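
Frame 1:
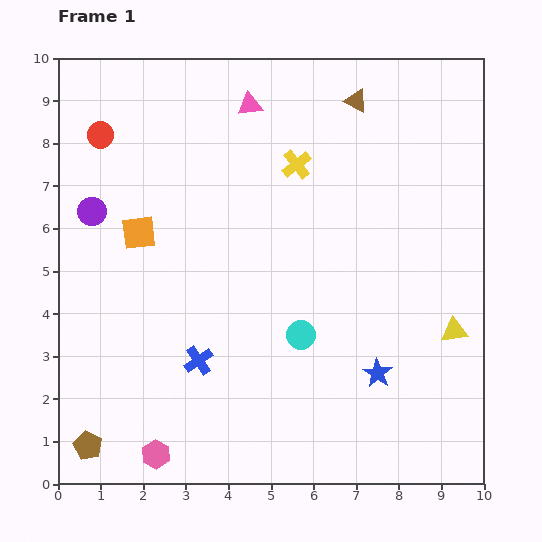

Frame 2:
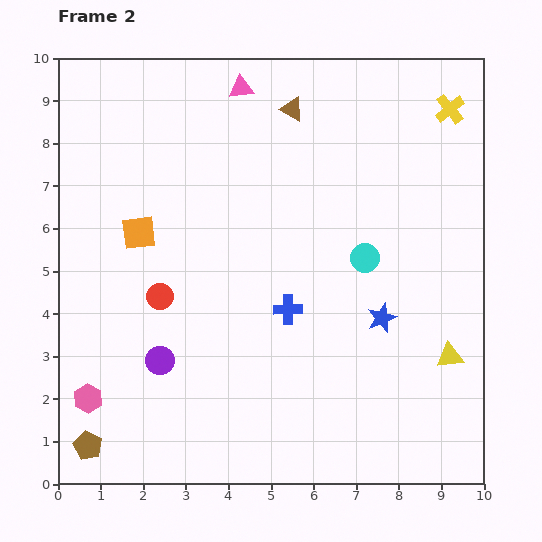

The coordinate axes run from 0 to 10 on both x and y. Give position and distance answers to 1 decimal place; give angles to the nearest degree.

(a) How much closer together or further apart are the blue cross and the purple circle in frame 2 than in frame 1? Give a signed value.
-1.1

Distance in frame 1: 4.3. Distance in frame 2: 3.2.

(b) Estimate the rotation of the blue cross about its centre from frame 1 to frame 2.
33° clockwise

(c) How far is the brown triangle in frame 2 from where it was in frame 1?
1.5

The brown triangle moved from (7.0, 9.0) to (5.5, 8.8), a distance of √(1.5² + 0.2²) ≈ 1.5.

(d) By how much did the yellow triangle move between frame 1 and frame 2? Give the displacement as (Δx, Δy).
(-0.1, -0.6)

The yellow triangle was at (9.3, 3.6) in frame 1 and (9.2, 3.0) in frame 2.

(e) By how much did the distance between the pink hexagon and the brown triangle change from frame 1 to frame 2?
-1.2

Distance in frame 1: 9.5. Distance in frame 2: 8.3.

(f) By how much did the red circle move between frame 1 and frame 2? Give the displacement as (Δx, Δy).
(1.4, -3.8)

The red circle was at (1.0, 8.2) in frame 1 and (2.4, 4.4) in frame 2.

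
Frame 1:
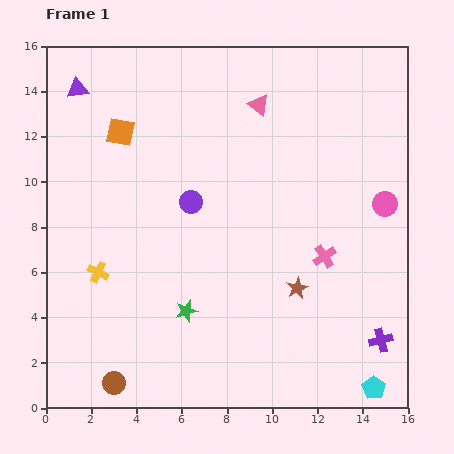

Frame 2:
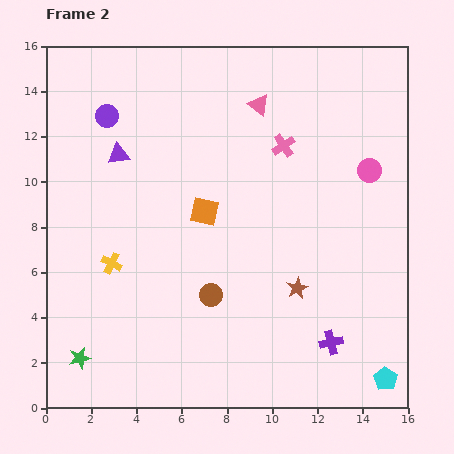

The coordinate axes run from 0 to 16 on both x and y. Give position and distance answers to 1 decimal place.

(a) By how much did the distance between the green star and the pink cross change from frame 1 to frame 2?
+6.4

Distance in frame 1: 6.6. Distance in frame 2: 13.0.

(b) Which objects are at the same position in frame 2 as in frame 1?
the brown star, the pink triangle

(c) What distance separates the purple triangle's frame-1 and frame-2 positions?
3.4

The purple triangle moved from (1.4, 14.1) to (3.2, 11.2), a distance of √(1.8² + 2.9²) ≈ 3.4.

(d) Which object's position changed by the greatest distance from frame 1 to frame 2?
the brown circle

(moved 5.8; next 5.3)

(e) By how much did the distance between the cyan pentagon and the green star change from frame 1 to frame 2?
+4.5

Distance in frame 1: 9.0. Distance in frame 2: 13.5.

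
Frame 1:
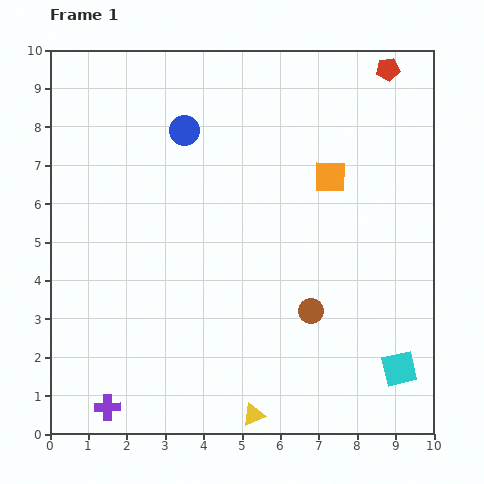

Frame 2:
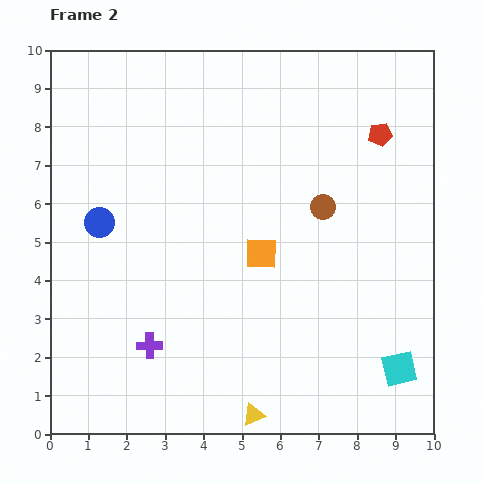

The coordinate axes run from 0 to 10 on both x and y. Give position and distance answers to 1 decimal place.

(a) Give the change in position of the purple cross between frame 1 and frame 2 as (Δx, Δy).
(1.1, 1.6)

The purple cross was at (1.5, 0.7) in frame 1 and (2.6, 2.3) in frame 2.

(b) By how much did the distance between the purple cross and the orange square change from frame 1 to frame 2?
-4.5

Distance in frame 1: 8.3. Distance in frame 2: 3.8.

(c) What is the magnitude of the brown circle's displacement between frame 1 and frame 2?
2.7

The brown circle moved from (6.8, 3.2) to (7.1, 5.9), a distance of √(0.3² + 2.7²) ≈ 2.7.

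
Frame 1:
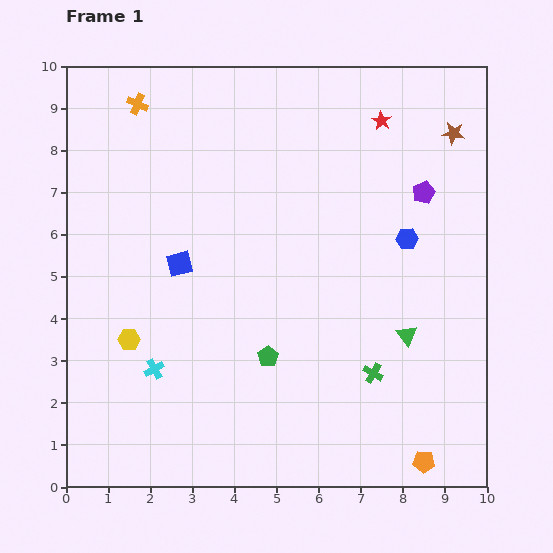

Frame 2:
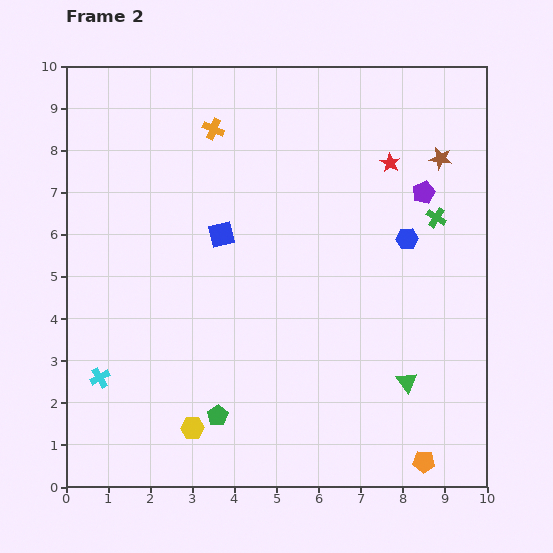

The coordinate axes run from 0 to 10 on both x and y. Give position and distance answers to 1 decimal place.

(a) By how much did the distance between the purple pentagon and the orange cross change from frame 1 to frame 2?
-1.9

Distance in frame 1: 7.1. Distance in frame 2: 5.2.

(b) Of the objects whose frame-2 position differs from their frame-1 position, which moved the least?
the brown star

(moved 0.7)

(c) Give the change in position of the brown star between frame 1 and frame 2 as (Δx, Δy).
(-0.3, -0.6)

The brown star was at (9.2, 8.4) in frame 1 and (8.9, 7.8) in frame 2.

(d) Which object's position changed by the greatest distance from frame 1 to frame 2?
the green cross

(moved 4.0; next 2.6)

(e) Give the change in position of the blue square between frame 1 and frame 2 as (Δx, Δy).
(1.0, 0.7)

The blue square was at (2.7, 5.3) in frame 1 and (3.7, 6.0) in frame 2.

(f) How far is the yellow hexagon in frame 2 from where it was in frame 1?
2.6

The yellow hexagon moved from (1.5, 3.5) to (3.0, 1.4), a distance of √(1.5² + 2.1²) ≈ 2.6.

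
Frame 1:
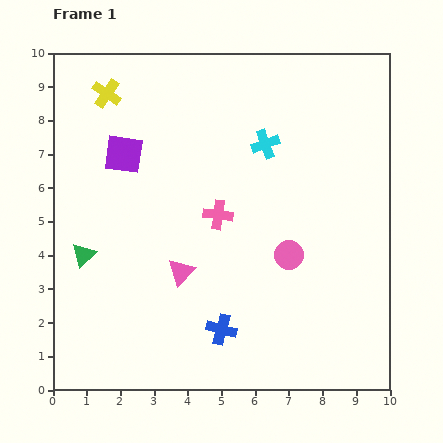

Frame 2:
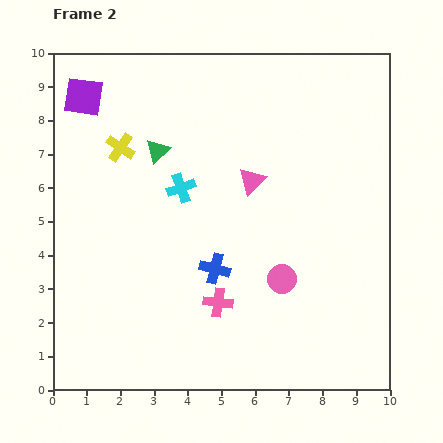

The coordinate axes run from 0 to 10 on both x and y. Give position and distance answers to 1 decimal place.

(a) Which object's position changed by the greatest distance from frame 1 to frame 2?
the green triangle

(moved 3.8; next 3.4)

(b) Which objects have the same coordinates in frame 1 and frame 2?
none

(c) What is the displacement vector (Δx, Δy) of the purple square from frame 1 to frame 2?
(-1.2, 1.7)

The purple square was at (2.1, 7.0) in frame 1 and (0.9, 8.7) in frame 2.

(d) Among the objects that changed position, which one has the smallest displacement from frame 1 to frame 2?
the pink circle

(moved 0.7)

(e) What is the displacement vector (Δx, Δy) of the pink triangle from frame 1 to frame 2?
(2.1, 2.7)

The pink triangle was at (3.8, 3.5) in frame 1 and (5.9, 6.2) in frame 2.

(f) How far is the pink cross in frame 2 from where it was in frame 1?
2.6

The pink cross moved from (4.9, 5.2) to (4.9, 2.6), a distance of √(0.0² + 2.6²) ≈ 2.6.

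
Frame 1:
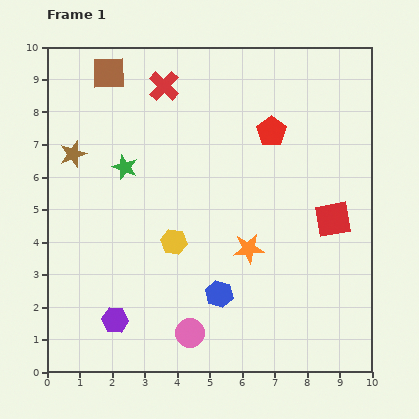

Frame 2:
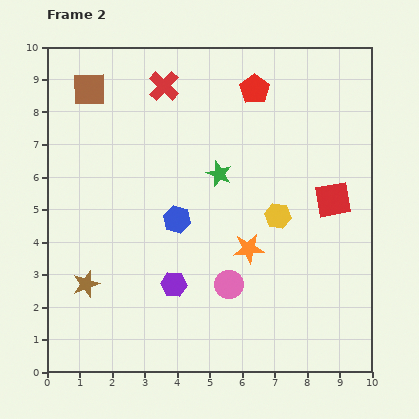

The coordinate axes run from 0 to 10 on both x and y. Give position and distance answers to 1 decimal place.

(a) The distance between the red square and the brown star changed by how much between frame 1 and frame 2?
-0.2

Distance in frame 1: 8.2. Distance in frame 2: 8.0.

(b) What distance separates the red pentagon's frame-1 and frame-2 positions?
1.4

The red pentagon moved from (6.9, 7.4) to (6.4, 8.7), a distance of √(0.5² + 1.3²) ≈ 1.4.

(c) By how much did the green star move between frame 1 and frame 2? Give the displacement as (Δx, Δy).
(2.9, -0.2)

The green star was at (2.4, 6.3) in frame 1 and (5.3, 6.1) in frame 2.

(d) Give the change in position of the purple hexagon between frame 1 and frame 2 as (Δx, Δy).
(1.8, 1.1)

The purple hexagon was at (2.1, 1.6) in frame 1 and (3.9, 2.7) in frame 2.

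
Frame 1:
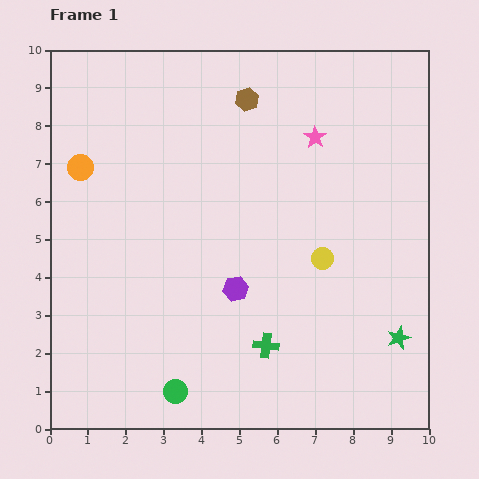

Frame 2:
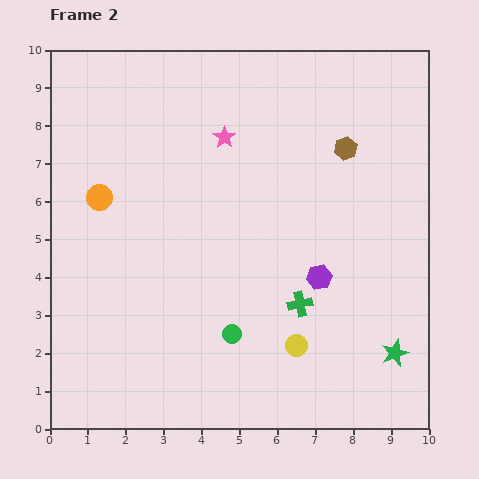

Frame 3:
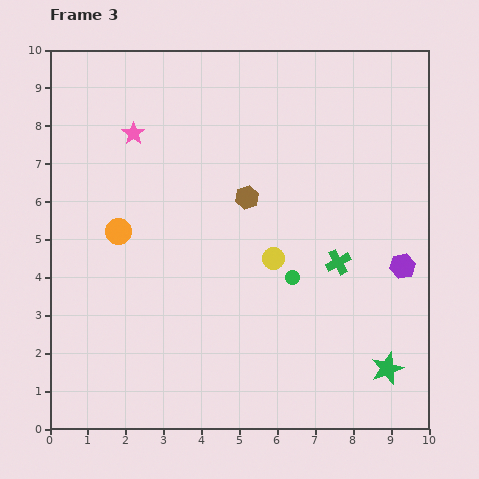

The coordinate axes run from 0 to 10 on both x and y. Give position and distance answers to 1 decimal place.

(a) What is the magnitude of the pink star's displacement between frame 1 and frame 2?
2.4

The pink star moved from (7.0, 7.7) to (4.6, 7.7), a distance of √(2.4² + 0.0²) ≈ 2.4.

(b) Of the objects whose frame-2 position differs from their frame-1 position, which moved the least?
the green star

(moved 0.4)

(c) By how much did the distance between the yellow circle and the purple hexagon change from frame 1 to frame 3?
+1.0

Distance in frame 1: 2.4. Distance in frame 3: 3.4.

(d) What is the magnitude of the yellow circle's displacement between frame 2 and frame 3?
2.4

The yellow circle moved from (6.5, 2.2) to (5.9, 4.5), a distance of √(0.6² + 2.3²) ≈ 2.4.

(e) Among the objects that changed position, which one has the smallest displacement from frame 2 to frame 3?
the green star

(moved 0.4)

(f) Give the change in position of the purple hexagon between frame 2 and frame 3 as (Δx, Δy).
(2.2, 0.3)

The purple hexagon was at (7.1, 4.0) in frame 2 and (9.3, 4.3) in frame 3.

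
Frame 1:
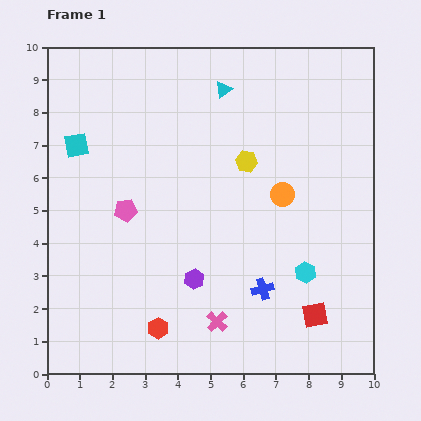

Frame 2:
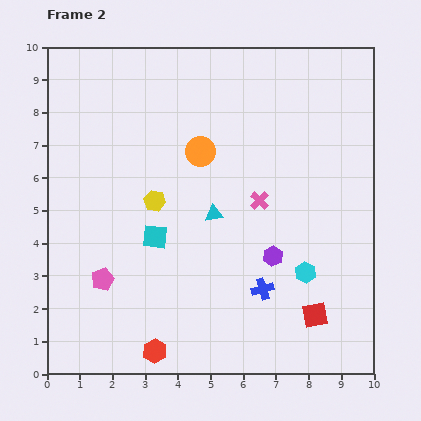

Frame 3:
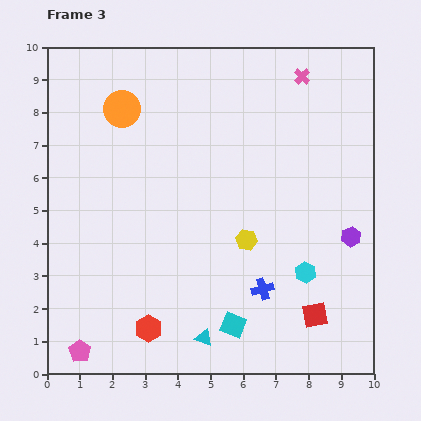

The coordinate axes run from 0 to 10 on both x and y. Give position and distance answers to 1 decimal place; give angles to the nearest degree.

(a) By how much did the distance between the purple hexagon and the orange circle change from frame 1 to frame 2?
+0.2

Distance in frame 1: 3.7. Distance in frame 2: 3.9.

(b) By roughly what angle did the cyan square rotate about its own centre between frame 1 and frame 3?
31° clockwise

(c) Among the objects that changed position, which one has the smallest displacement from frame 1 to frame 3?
the red hexagon

(moved 0.3)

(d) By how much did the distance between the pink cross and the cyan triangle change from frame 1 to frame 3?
+1.4

Distance in frame 1: 7.1. Distance in frame 3: 8.5.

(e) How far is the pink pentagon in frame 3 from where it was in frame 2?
2.3

The pink pentagon moved from (1.7, 2.9) to (1.0, 0.7), a distance of √(0.7² + 2.2²) ≈ 2.3.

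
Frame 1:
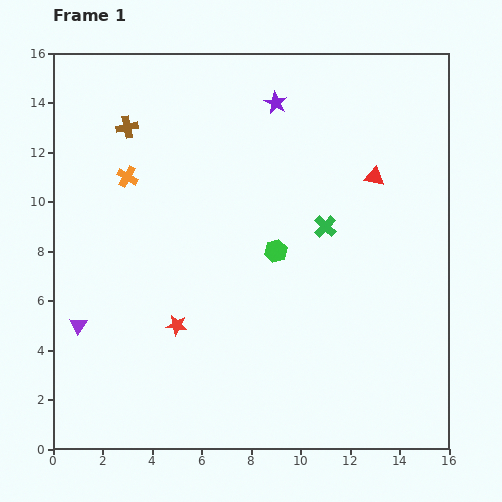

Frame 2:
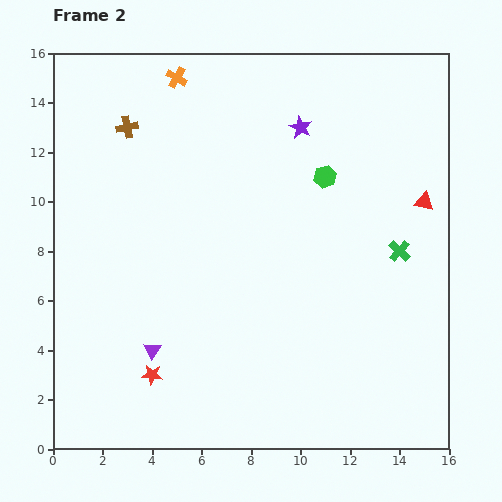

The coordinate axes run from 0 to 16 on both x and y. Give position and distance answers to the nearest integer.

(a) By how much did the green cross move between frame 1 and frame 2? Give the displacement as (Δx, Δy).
(3, -1)

The green cross was at (11, 9) in frame 1 and (14, 8) in frame 2.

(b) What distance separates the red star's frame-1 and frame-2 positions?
2

The red star moved from (5, 5) to (4, 3), a distance of √(1² + 2²) ≈ 2.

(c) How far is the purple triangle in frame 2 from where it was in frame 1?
3

The purple triangle moved from (1, 5) to (4, 4), a distance of √(3² + 1²) ≈ 3.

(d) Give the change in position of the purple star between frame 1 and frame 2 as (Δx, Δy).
(1, -1)

The purple star was at (9, 14) in frame 1 and (10, 13) in frame 2.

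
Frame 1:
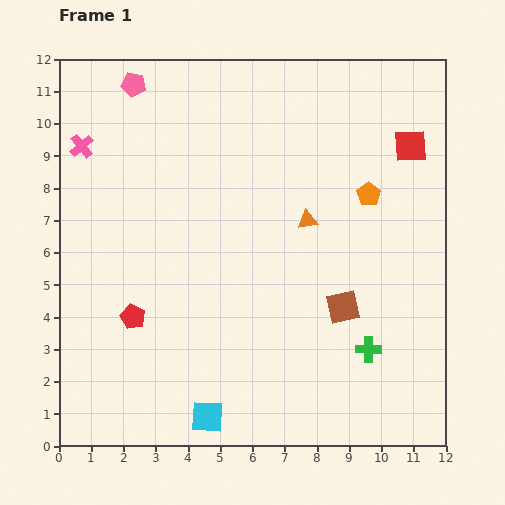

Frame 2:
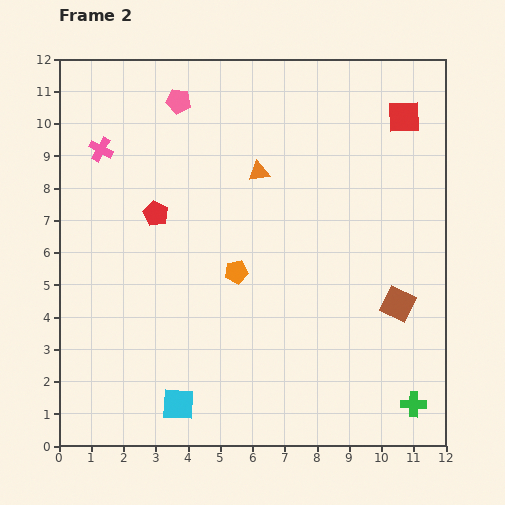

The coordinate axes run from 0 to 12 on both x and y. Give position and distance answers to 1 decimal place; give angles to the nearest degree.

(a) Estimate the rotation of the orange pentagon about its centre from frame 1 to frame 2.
28° clockwise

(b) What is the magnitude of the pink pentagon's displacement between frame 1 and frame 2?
1.5

The pink pentagon moved from (2.3, 11.2) to (3.7, 10.7), a distance of √(1.4² + 0.5²) ≈ 1.5.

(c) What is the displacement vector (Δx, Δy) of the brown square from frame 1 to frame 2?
(1.7, 0.1)

The brown square was at (8.8, 4.3) in frame 1 and (10.5, 4.4) in frame 2.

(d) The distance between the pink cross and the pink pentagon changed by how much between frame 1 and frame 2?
+0.3

Distance in frame 1: 2.5. Distance in frame 2: 2.8.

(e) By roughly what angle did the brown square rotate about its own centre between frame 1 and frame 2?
38° clockwise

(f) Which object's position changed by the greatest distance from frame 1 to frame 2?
the orange pentagon

(moved 4.8; next 3.3)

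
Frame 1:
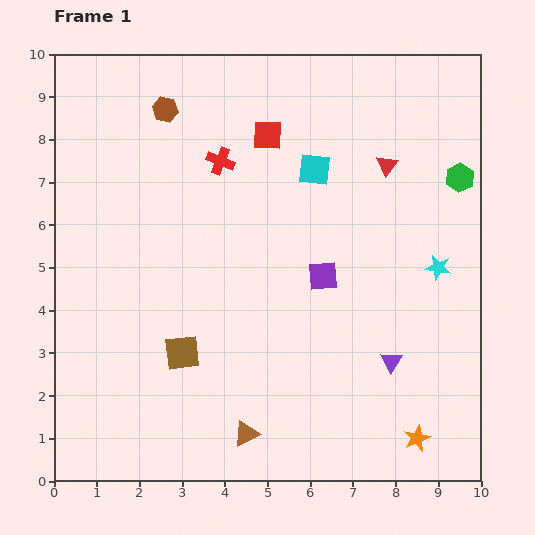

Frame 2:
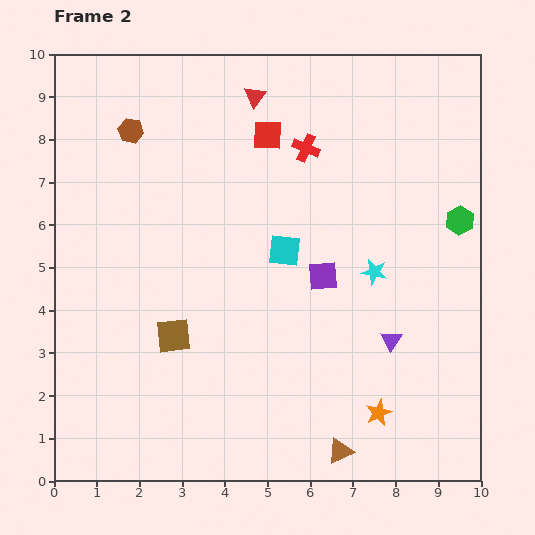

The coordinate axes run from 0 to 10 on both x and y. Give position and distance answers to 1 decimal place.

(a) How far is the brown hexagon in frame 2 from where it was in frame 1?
0.9

The brown hexagon moved from (2.6, 8.7) to (1.8, 8.2), a distance of √(0.8² + 0.5²) ≈ 0.9.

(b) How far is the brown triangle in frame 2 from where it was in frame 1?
2.2

The brown triangle moved from (4.5, 1.1) to (6.7, 0.7), a distance of √(2.2² + 0.4²) ≈ 2.2.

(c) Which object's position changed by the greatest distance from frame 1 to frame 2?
the red triangle

(moved 3.5; next 2.2)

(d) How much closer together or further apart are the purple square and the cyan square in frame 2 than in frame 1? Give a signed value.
-1.4

Distance in frame 1: 2.5. Distance in frame 2: 1.1.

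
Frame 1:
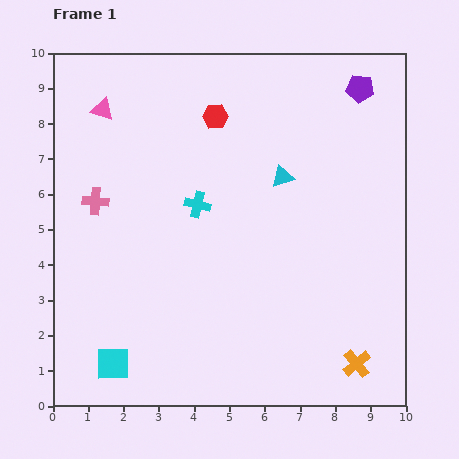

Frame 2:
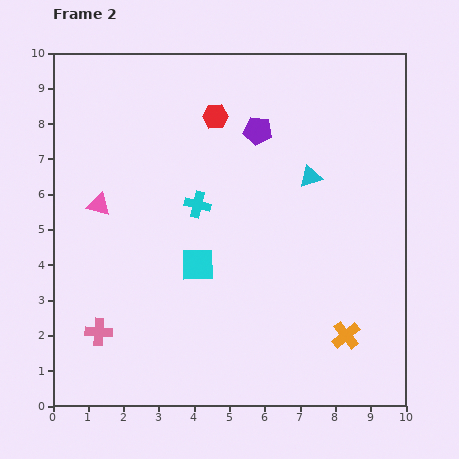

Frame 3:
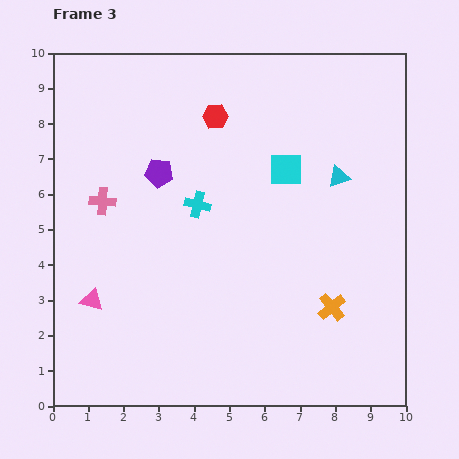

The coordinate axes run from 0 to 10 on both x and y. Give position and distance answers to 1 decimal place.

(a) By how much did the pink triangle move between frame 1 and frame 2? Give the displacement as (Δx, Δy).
(-0.1, -2.7)

The pink triangle was at (1.4, 8.4) in frame 1 and (1.3, 5.7) in frame 2.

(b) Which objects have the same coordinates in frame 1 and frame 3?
the cyan cross, the red hexagon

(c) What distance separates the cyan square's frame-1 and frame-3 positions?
7.4

The cyan square moved from (1.7, 1.2) to (6.6, 6.7), a distance of √(4.9² + 5.5²) ≈ 7.4.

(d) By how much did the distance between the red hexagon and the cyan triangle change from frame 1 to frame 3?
+1.4

Distance in frame 1: 2.5. Distance in frame 3: 3.9.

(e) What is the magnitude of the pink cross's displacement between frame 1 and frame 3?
0.2

The pink cross moved from (1.2, 5.8) to (1.4, 5.8), a distance of √(0.2² + 0.0²) ≈ 0.2.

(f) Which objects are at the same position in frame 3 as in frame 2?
the cyan cross, the red hexagon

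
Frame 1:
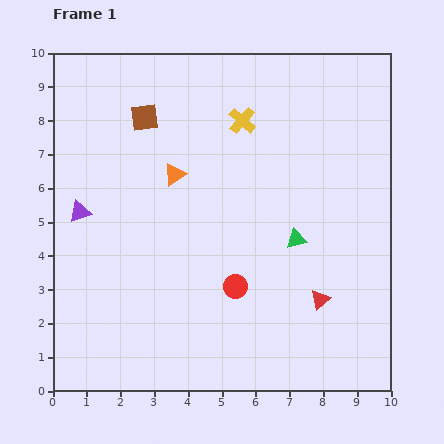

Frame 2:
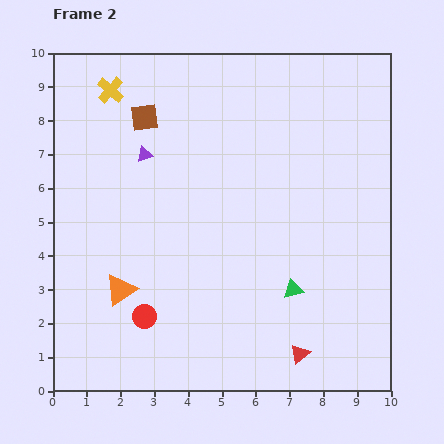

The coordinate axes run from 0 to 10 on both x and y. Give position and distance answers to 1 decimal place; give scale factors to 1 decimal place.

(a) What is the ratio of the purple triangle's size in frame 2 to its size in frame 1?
0.7×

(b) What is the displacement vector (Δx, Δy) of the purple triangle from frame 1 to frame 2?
(1.9, 1.7)

The purple triangle was at (0.8, 5.3) in frame 1 and (2.7, 7.0) in frame 2.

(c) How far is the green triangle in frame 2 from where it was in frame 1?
1.5

The green triangle moved from (7.2, 4.5) to (7.1, 3.0), a distance of √(0.1² + 1.5²) ≈ 1.5.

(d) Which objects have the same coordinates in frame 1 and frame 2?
the brown square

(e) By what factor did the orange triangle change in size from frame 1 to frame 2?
1.4×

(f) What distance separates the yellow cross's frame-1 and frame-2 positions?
4.0

The yellow cross moved from (5.6, 8.0) to (1.7, 8.9), a distance of √(3.9² + 0.9²) ≈ 4.0.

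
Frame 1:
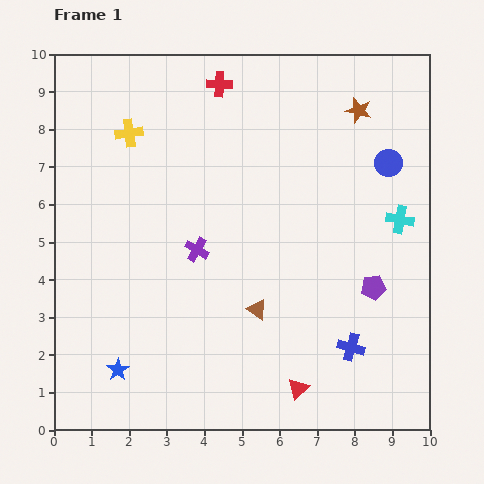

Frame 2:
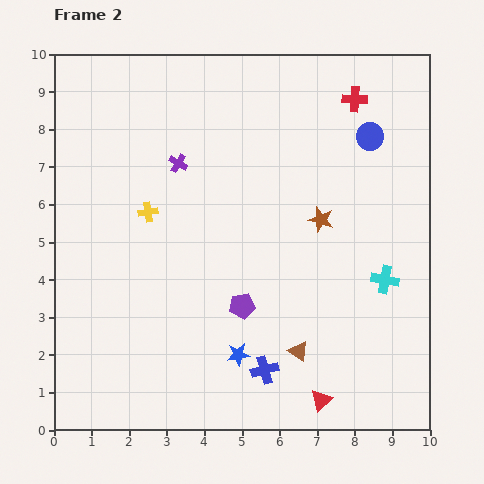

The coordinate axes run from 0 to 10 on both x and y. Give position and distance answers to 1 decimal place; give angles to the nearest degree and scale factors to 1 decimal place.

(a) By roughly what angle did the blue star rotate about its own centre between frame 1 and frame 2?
27° clockwise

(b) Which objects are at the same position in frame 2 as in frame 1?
none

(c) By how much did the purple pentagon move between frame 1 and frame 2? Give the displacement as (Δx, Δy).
(-3.5, -0.5)

The purple pentagon was at (8.5, 3.8) in frame 1 and (5.0, 3.3) in frame 2.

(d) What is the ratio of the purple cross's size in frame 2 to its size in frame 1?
0.8×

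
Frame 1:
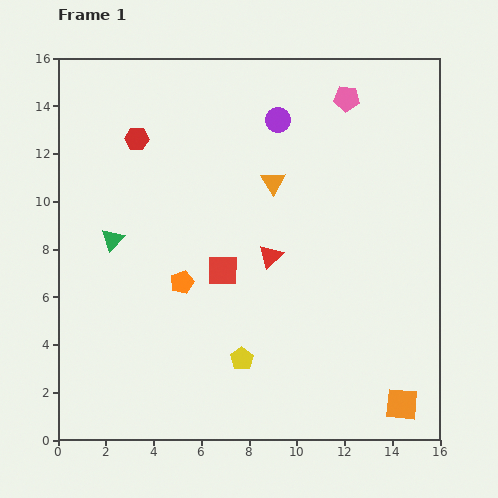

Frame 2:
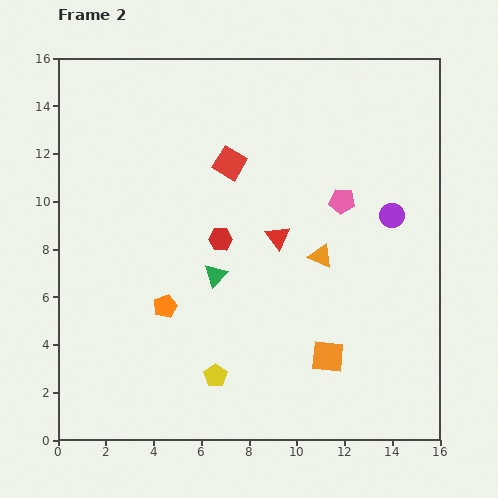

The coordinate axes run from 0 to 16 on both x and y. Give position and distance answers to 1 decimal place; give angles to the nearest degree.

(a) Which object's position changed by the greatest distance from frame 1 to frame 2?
the purple circle

(moved 6.2; next 5.5)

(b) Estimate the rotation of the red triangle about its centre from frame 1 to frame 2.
21° counter-clockwise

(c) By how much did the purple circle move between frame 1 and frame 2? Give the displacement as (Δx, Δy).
(4.8, -4.0)

The purple circle was at (9.2, 13.4) in frame 1 and (14.0, 9.4) in frame 2.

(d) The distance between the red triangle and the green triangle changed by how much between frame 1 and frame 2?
-3.5

Distance in frame 1: 6.6. Distance in frame 2: 3.1.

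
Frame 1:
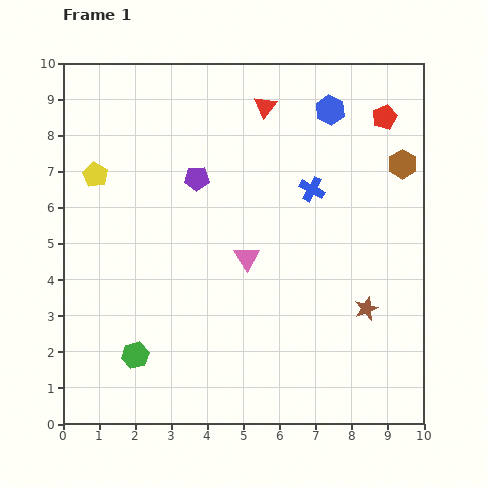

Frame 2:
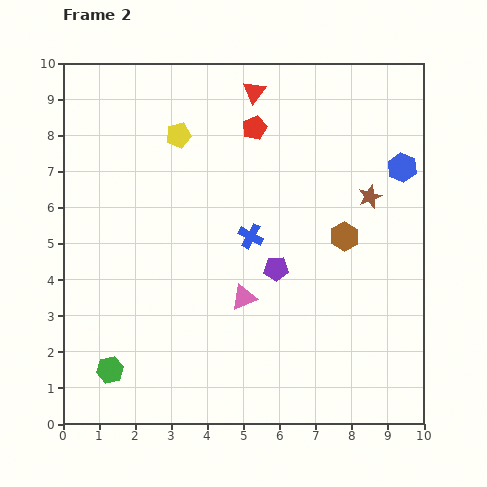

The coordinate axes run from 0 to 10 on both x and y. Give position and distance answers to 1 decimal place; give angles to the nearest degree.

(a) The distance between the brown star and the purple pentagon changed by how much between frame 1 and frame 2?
-2.6

Distance in frame 1: 5.9. Distance in frame 2: 3.3.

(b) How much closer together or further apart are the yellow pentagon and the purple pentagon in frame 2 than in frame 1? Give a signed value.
+1.8

Distance in frame 1: 2.8. Distance in frame 2: 4.6.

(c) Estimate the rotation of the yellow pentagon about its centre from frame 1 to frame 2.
29° clockwise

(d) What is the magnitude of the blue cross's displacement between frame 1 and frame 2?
2.1

The blue cross moved from (6.9, 6.5) to (5.2, 5.2), a distance of √(1.7² + 1.3²) ≈ 2.1.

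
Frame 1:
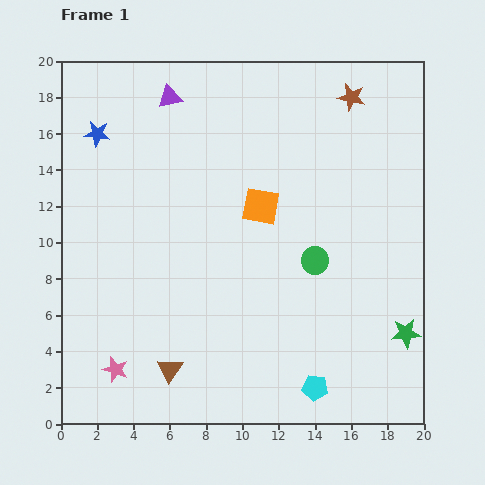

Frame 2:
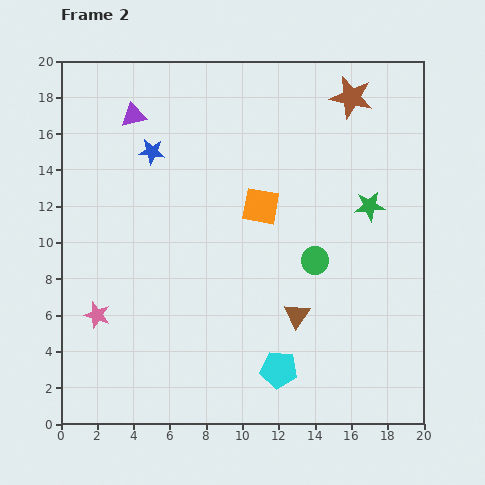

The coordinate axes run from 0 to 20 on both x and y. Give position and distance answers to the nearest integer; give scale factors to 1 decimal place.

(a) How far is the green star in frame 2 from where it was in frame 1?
7

The green star moved from (19, 5) to (17, 12), a distance of √(2² + 7²) ≈ 7.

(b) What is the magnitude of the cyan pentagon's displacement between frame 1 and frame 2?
2

The cyan pentagon moved from (14, 2) to (12, 3), a distance of √(2² + 1²) ≈ 2.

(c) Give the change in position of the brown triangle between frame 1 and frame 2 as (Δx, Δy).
(7, 3)

The brown triangle was at (6, 3) in frame 1 and (13, 6) in frame 2.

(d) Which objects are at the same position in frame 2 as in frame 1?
the orange square, the brown star, the green circle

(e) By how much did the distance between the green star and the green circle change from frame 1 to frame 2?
-2

Distance in frame 1: 6. Distance in frame 2: 4.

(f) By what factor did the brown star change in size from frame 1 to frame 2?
1.5×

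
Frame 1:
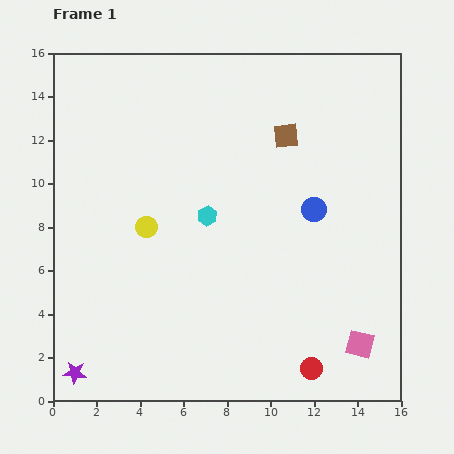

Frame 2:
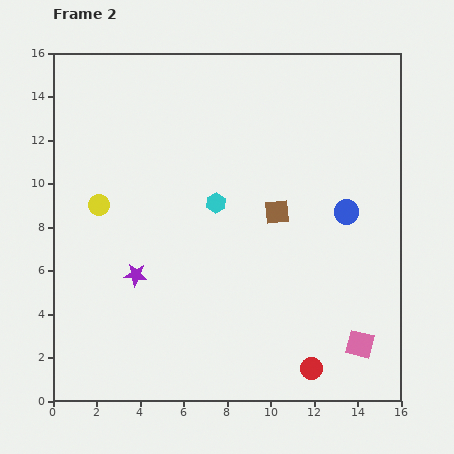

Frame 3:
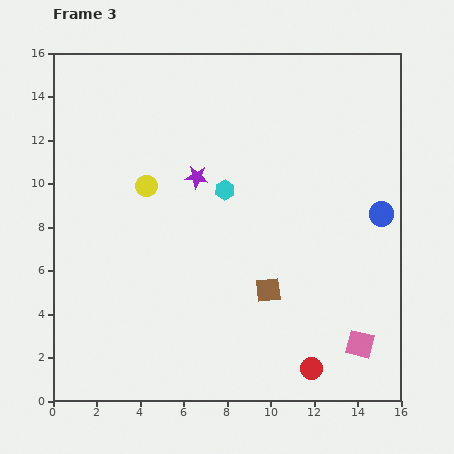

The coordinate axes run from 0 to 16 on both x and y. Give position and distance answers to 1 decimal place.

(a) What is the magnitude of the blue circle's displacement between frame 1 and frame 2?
1.5

The blue circle moved from (12.0, 8.8) to (13.5, 8.7), a distance of √(1.5² + 0.1²) ≈ 1.5.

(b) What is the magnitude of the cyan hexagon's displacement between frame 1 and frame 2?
0.7

The cyan hexagon moved from (7.1, 8.5) to (7.5, 9.1), a distance of √(0.4² + 0.6²) ≈ 0.7.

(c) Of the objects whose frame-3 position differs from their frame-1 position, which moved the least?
the cyan hexagon

(moved 1.4)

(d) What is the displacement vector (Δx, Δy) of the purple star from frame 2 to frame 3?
(2.8, 4.5)

The purple star was at (3.8, 5.8) in frame 2 and (6.6, 10.3) in frame 3.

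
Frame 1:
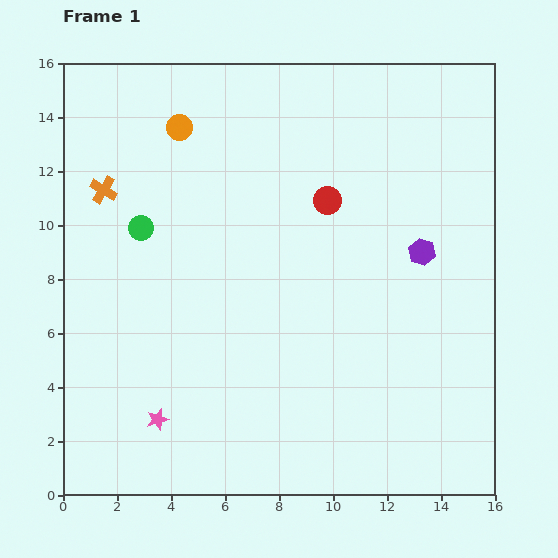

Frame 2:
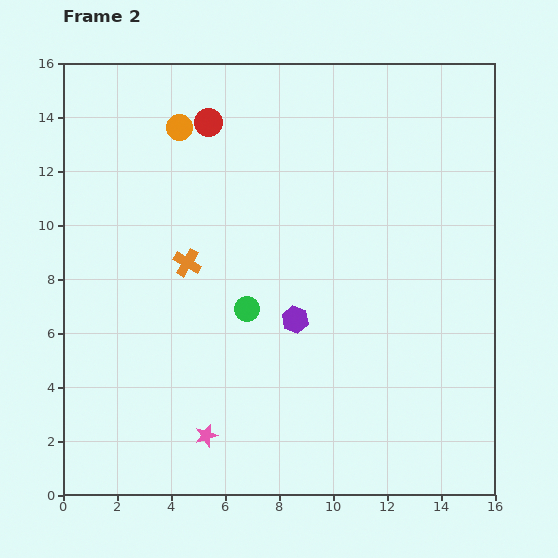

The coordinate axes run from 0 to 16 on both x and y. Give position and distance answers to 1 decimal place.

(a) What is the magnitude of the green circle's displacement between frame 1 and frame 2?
4.9

The green circle moved from (2.9, 9.9) to (6.8, 6.9), a distance of √(3.9² + 3.0²) ≈ 4.9.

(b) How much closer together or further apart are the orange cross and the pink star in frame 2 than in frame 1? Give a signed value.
-2.3

Distance in frame 1: 8.7. Distance in frame 2: 6.4.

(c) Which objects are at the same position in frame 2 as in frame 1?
the orange circle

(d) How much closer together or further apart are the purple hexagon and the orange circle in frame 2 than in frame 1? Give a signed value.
-1.8

Distance in frame 1: 10.1. Distance in frame 2: 8.3.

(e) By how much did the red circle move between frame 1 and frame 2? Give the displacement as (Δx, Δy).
(-4.4, 2.9)

The red circle was at (9.8, 10.9) in frame 1 and (5.4, 13.8) in frame 2.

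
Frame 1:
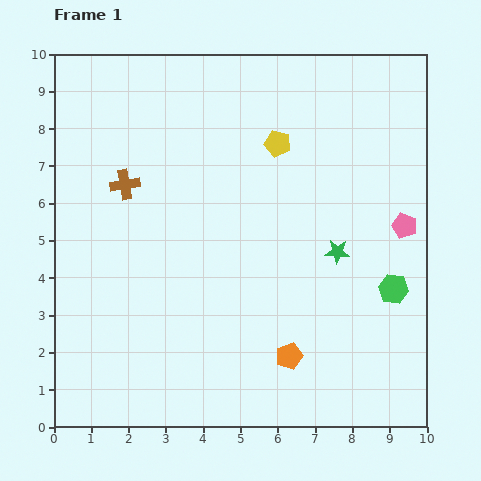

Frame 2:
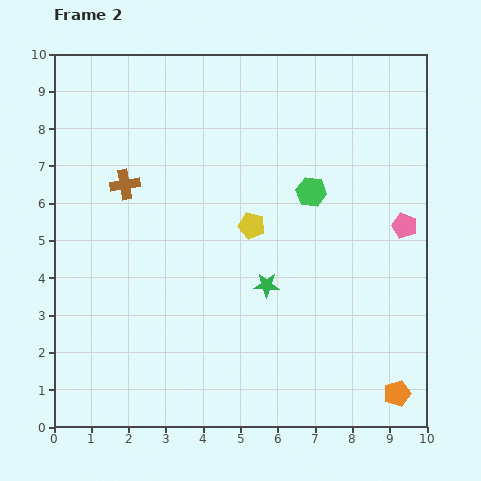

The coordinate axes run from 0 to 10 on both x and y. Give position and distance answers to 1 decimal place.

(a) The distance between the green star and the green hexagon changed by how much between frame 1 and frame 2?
+1.0

Distance in frame 1: 1.8. Distance in frame 2: 2.8.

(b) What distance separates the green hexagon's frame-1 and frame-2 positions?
3.4

The green hexagon moved from (9.1, 3.7) to (6.9, 6.3), a distance of √(2.2² + 2.6²) ≈ 3.4.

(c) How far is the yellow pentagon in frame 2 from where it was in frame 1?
2.3

The yellow pentagon moved from (6.0, 7.6) to (5.3, 5.4), a distance of √(0.7² + 2.2²) ≈ 2.3.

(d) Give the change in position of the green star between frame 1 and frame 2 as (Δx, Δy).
(-1.9, -0.9)

The green star was at (7.6, 4.7) in frame 1 and (5.7, 3.8) in frame 2.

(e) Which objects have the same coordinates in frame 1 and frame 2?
the brown cross, the pink pentagon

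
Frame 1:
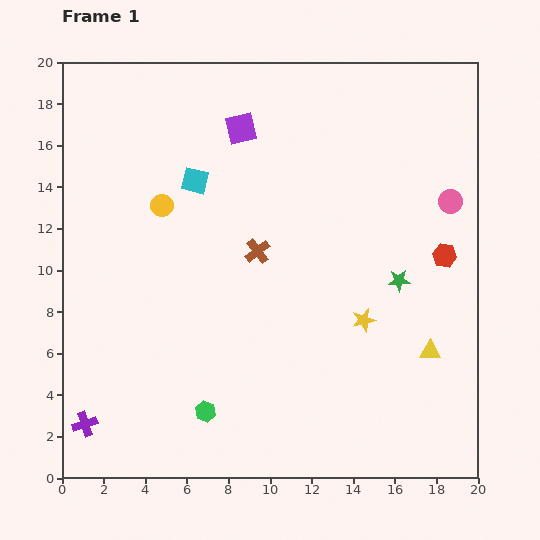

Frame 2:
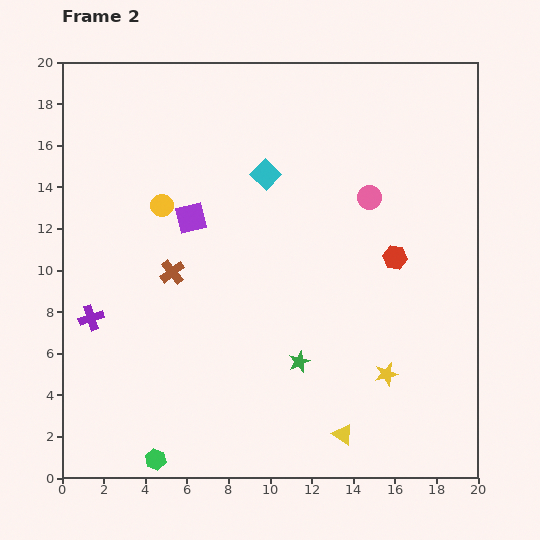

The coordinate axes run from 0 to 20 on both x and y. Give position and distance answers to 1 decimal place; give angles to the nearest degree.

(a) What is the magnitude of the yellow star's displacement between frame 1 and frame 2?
2.8

The yellow star moved from (14.5, 7.6) to (15.6, 5.0), a distance of √(1.1² + 2.6²) ≈ 2.8.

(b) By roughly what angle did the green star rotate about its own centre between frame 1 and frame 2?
21° counter-clockwise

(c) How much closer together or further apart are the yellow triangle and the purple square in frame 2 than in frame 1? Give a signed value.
-1.3

Distance in frame 1: 14.0. Distance in frame 2: 12.7.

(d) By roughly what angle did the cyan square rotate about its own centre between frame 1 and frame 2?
31° clockwise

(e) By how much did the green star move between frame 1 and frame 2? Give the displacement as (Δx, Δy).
(-4.8, -3.9)

The green star was at (16.2, 9.5) in frame 1 and (11.4, 5.6) in frame 2.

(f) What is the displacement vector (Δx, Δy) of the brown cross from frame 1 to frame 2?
(-4.1, -1.0)

The brown cross was at (9.4, 10.9) in frame 1 and (5.3, 9.9) in frame 2.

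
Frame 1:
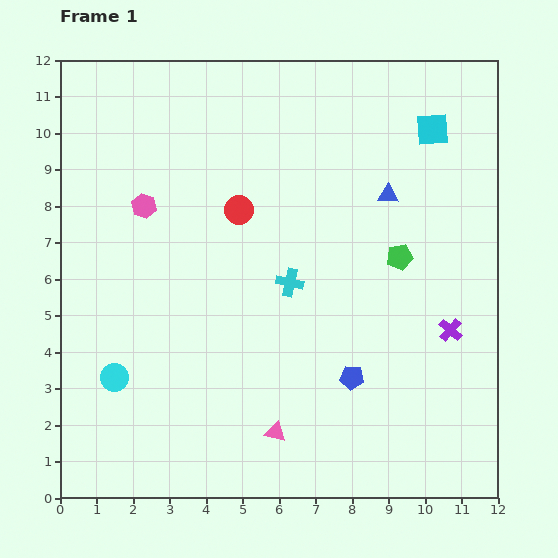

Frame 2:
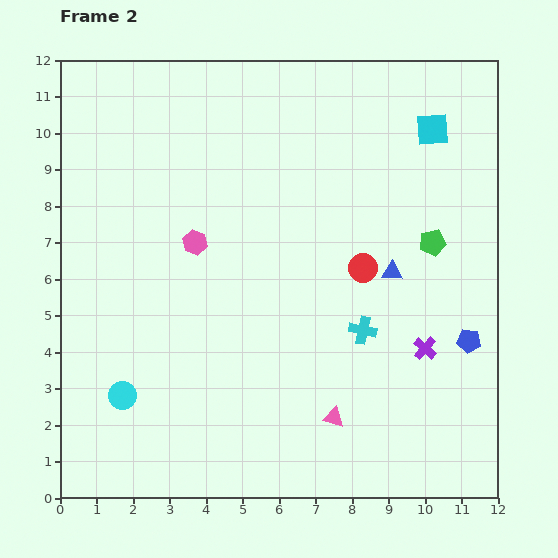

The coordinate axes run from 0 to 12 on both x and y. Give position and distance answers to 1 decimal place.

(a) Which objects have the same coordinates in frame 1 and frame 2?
the cyan square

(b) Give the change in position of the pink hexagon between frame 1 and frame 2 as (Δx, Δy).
(1.4, -1.0)

The pink hexagon was at (2.3, 8.0) in frame 1 and (3.7, 7.0) in frame 2.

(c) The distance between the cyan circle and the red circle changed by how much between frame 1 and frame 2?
+1.8

Distance in frame 1: 5.7. Distance in frame 2: 7.5.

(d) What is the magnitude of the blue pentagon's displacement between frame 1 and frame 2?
3.4

The blue pentagon moved from (8.0, 3.3) to (11.2, 4.3), a distance of √(3.2² + 1.0²) ≈ 3.4.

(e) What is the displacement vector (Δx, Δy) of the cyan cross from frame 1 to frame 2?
(2.0, -1.3)

The cyan cross was at (6.3, 5.9) in frame 1 and (8.3, 4.6) in frame 2.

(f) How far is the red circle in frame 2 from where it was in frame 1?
3.8

The red circle moved from (4.9, 7.9) to (8.3, 6.3), a distance of √(3.4² + 1.6²) ≈ 3.8.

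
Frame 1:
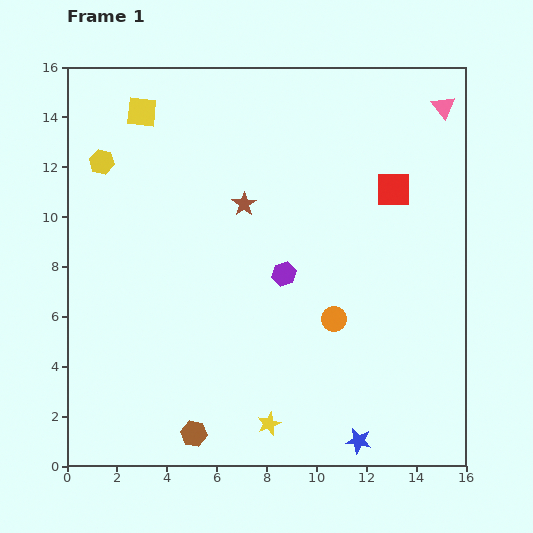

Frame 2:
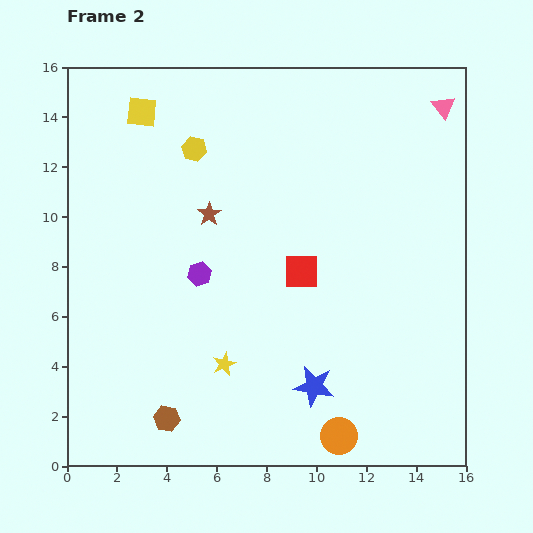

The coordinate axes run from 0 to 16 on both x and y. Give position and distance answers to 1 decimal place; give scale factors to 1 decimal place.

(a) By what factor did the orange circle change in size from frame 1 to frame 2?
1.5×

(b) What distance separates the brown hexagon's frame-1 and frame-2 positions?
1.3

The brown hexagon moved from (5.1, 1.3) to (4.0, 1.9), a distance of √(1.1² + 0.6²) ≈ 1.3.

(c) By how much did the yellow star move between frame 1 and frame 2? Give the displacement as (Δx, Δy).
(-1.8, 2.4)

The yellow star was at (8.1, 1.7) in frame 1 and (6.3, 4.1) in frame 2.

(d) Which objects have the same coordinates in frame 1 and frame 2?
the yellow square, the pink triangle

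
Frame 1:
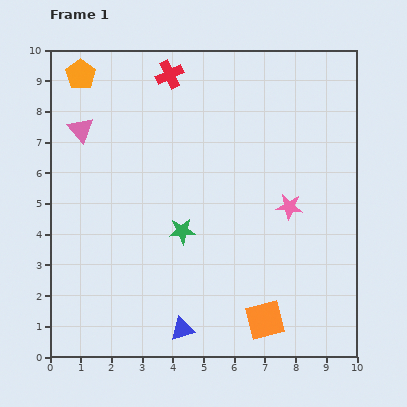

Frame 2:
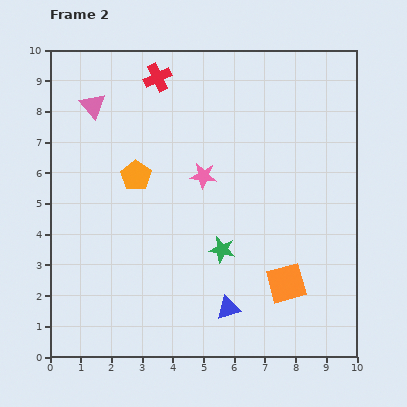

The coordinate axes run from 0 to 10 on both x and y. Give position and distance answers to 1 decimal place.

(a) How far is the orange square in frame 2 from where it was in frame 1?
1.4

The orange square moved from (7.0, 1.2) to (7.7, 2.4), a distance of √(0.7² + 1.2²) ≈ 1.4.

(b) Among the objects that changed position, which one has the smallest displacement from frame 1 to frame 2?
the red cross

(moved 0.4)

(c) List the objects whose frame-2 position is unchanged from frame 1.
none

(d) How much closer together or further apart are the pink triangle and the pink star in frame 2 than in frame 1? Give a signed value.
-2.9

Distance in frame 1: 7.2. Distance in frame 2: 4.3.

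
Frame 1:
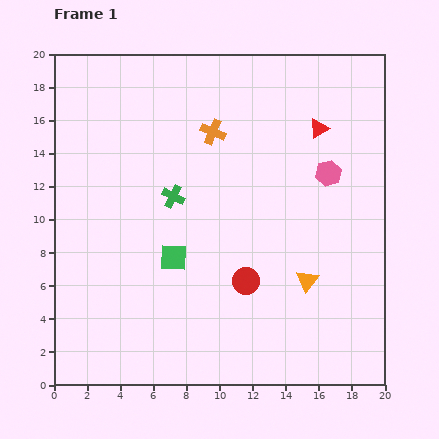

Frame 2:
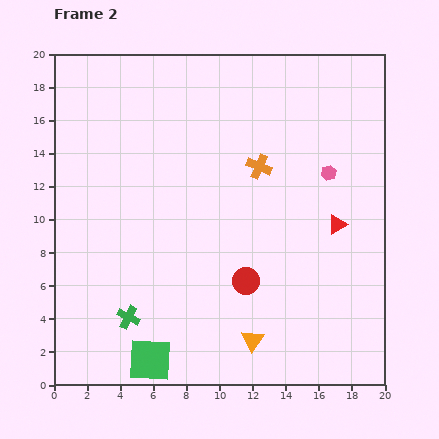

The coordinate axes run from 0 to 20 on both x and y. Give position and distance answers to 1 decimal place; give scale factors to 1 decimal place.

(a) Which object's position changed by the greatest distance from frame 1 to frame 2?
the green cross

(moved 7.8; next 6.4)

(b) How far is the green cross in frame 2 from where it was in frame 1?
7.8

The green cross moved from (7.2, 11.4) to (4.5, 4.1), a distance of √(2.7² + 7.3²) ≈ 7.8.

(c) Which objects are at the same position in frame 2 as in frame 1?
the pink hexagon, the red circle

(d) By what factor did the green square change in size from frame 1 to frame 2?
1.6×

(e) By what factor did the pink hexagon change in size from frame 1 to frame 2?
0.6×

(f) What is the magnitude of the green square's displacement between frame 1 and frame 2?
6.4

The green square moved from (7.2, 7.7) to (5.8, 1.5), a distance of √(1.4² + 6.2²) ≈ 6.4.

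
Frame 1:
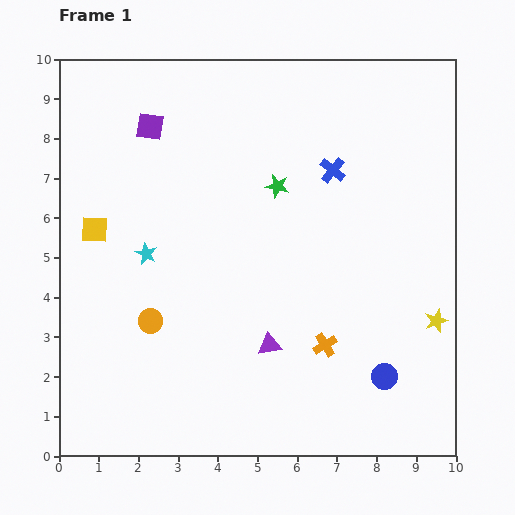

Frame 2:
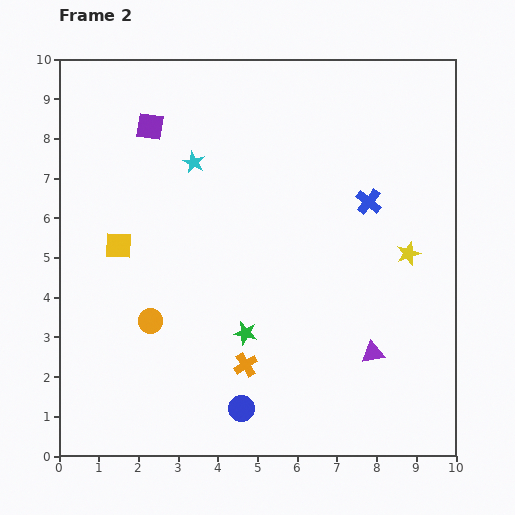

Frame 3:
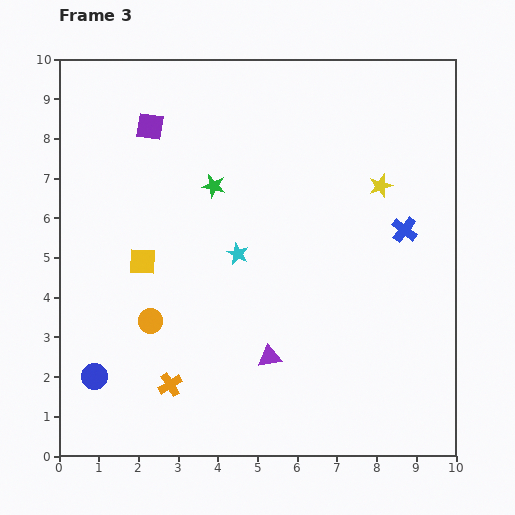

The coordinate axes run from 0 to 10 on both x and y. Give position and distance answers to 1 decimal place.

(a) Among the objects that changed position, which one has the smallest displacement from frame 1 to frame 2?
the yellow square

(moved 0.7)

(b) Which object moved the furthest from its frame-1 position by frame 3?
the blue circle

(moved 7.3; next 4.0)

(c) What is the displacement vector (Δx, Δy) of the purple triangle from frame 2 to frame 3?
(-2.6, -0.1)

The purple triangle was at (7.9, 2.6) in frame 2 and (5.3, 2.5) in frame 3.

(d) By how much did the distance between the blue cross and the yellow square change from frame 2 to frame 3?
+0.2

Distance in frame 2: 6.4. Distance in frame 3: 6.6.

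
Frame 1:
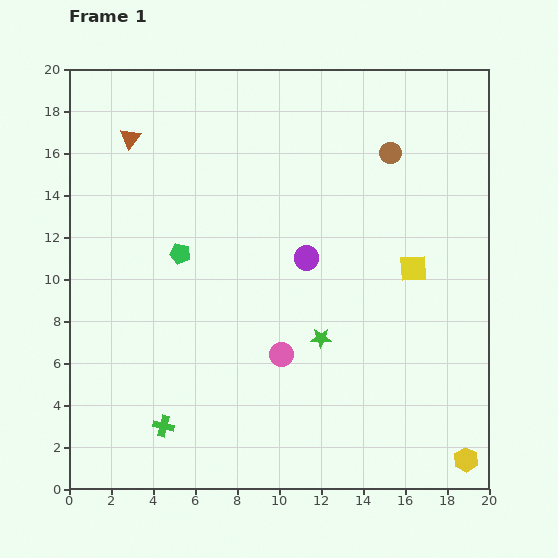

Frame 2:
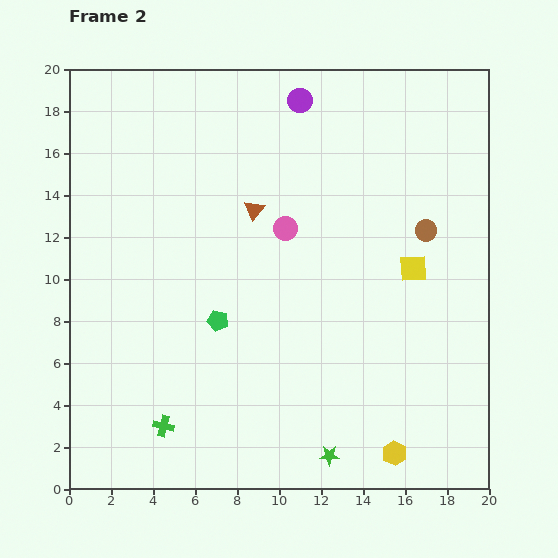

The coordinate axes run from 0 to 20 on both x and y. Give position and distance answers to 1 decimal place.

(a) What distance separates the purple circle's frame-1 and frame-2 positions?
7.5

The purple circle moved from (11.3, 11.0) to (11.0, 18.5), a distance of √(0.3² + 7.5²) ≈ 7.5.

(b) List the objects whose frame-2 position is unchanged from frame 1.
the green cross, the yellow square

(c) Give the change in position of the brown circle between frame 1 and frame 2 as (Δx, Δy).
(1.7, -3.7)

The brown circle was at (15.3, 16.0) in frame 1 and (17.0, 12.3) in frame 2.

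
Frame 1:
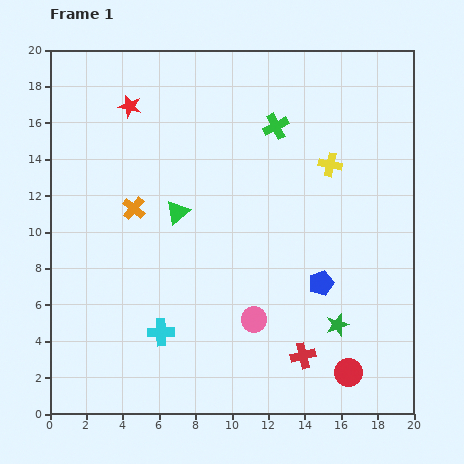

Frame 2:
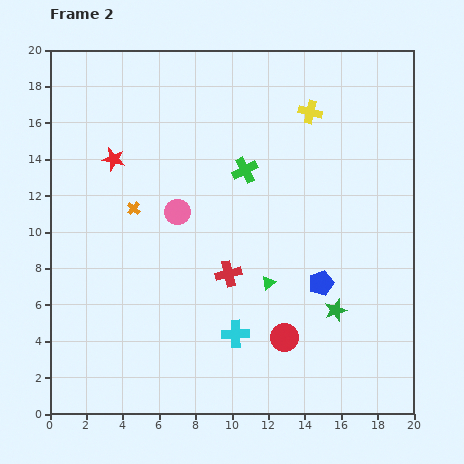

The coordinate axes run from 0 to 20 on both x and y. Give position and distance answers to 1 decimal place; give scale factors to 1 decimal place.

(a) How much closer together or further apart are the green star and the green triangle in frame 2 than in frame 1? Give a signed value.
-6.8

Distance in frame 1: 10.8. Distance in frame 2: 4.0.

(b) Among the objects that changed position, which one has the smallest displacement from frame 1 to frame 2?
the green star

(moved 0.8)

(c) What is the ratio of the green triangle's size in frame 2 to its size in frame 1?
0.6×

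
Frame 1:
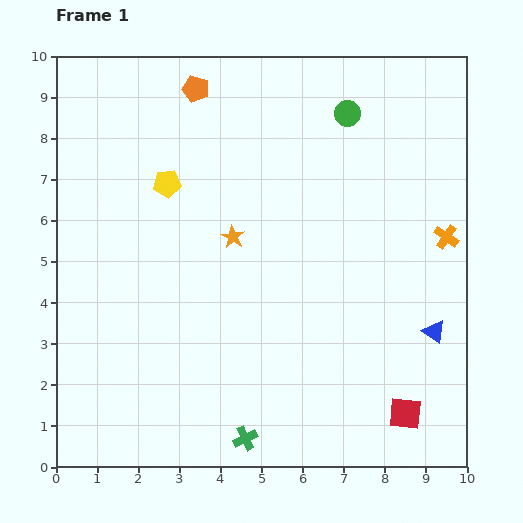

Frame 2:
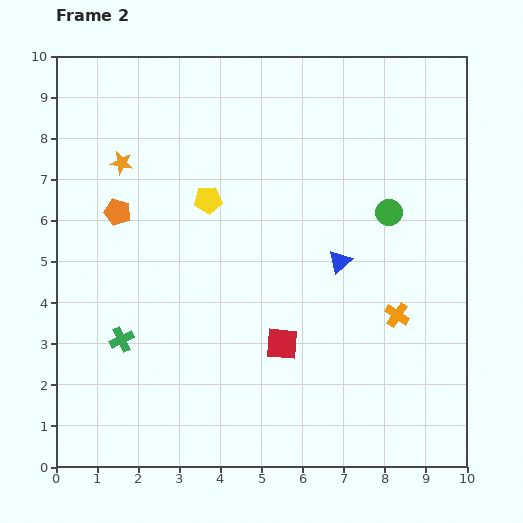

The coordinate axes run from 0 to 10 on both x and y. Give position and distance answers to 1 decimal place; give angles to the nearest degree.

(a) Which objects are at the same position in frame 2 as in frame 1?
none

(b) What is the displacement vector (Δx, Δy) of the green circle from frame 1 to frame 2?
(1.0, -2.4)

The green circle was at (7.1, 8.6) in frame 1 and (8.1, 6.2) in frame 2.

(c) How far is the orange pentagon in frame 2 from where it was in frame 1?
3.6

The orange pentagon moved from (3.4, 9.2) to (1.5, 6.2), a distance of √(1.9² + 3.0²) ≈ 3.6.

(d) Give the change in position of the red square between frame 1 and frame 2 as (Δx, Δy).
(-3.0, 1.7)

The red square was at (8.5, 1.3) in frame 1 and (5.5, 3.0) in frame 2.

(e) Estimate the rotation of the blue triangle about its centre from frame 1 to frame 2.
41° clockwise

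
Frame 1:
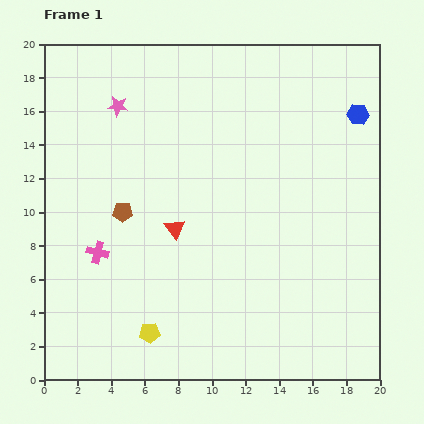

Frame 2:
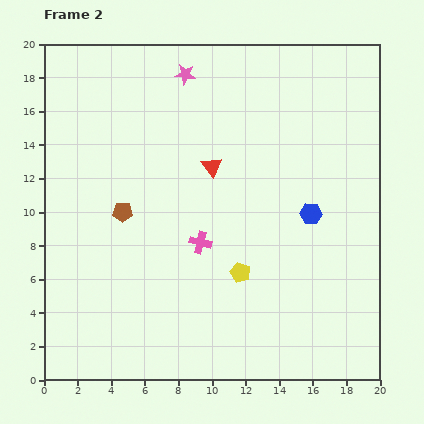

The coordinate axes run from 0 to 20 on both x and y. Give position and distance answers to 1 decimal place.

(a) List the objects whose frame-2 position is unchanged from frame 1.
the brown pentagon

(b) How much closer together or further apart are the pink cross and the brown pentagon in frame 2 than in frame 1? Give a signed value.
+2.1

Distance in frame 1: 2.8. Distance in frame 2: 4.9.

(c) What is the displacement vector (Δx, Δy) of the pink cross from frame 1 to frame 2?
(6.1, 0.6)

The pink cross was at (3.2, 7.6) in frame 1 and (9.3, 8.2) in frame 2.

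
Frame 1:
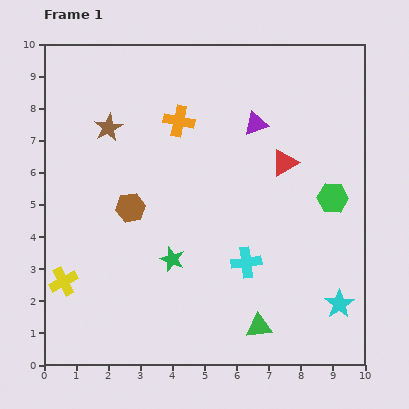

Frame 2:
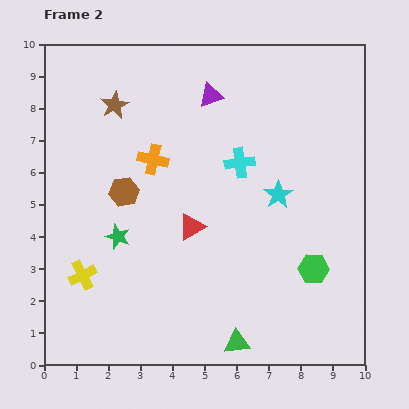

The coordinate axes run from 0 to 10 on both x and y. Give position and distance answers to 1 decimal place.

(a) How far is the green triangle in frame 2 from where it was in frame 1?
0.9

The green triangle moved from (6.7, 1.2) to (6.0, 0.7), a distance of √(0.7² + 0.5²) ≈ 0.9.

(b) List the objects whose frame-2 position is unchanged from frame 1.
none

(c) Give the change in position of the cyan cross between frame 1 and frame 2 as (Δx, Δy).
(-0.2, 3.1)

The cyan cross was at (6.3, 3.2) in frame 1 and (6.1, 6.3) in frame 2.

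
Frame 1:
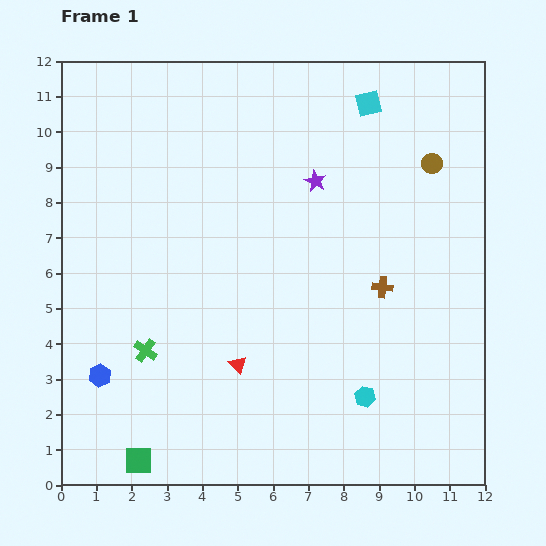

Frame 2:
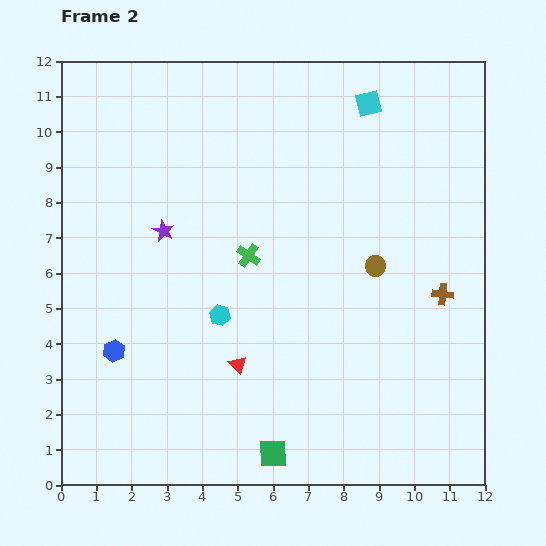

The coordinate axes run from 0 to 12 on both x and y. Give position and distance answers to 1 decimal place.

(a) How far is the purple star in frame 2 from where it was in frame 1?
4.5

The purple star moved from (7.2, 8.6) to (2.9, 7.2), a distance of √(4.3² + 1.4²) ≈ 4.5.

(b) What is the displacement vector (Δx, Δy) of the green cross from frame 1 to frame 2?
(2.9, 2.7)

The green cross was at (2.4, 3.8) in frame 1 and (5.3, 6.5) in frame 2.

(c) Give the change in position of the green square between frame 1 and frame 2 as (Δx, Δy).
(3.8, 0.2)

The green square was at (2.2, 0.7) in frame 1 and (6.0, 0.9) in frame 2.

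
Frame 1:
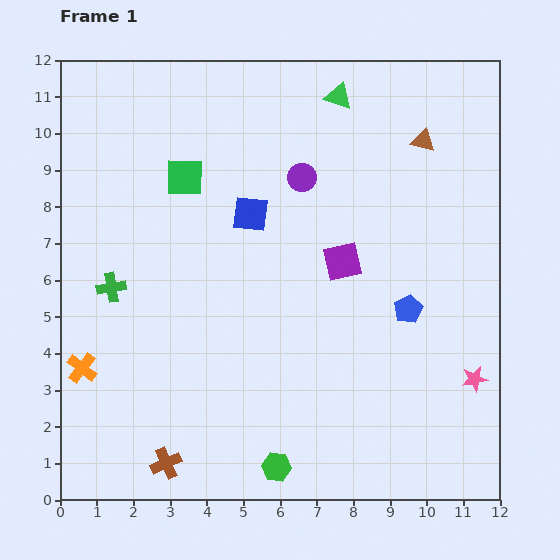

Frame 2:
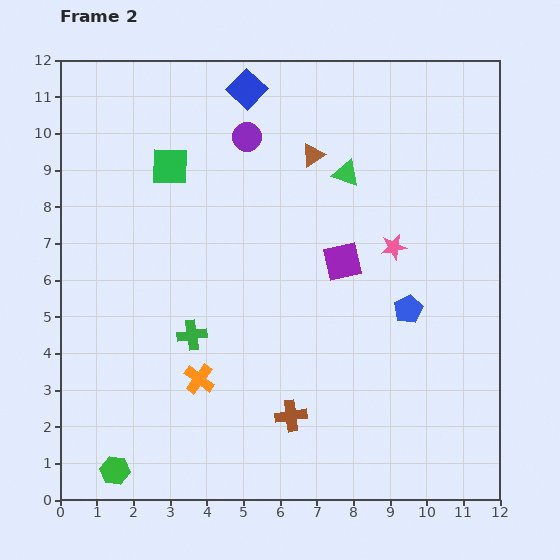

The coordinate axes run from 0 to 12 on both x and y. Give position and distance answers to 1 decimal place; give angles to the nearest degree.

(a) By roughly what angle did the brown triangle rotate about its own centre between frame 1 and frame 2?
46° counter-clockwise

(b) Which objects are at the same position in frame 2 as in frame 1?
the purple square, the blue pentagon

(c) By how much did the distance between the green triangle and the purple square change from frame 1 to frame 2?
-2.1

Distance in frame 1: 4.5. Distance in frame 2: 2.4.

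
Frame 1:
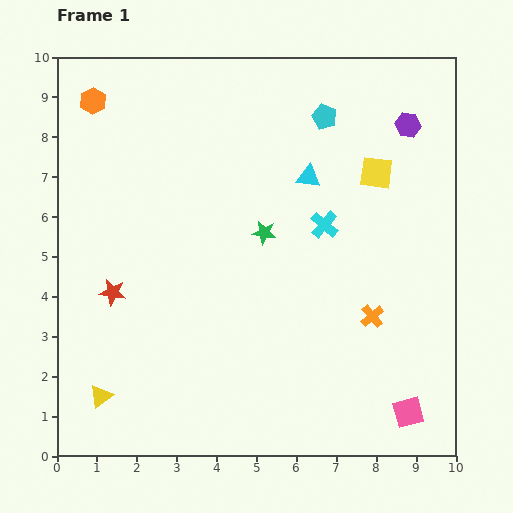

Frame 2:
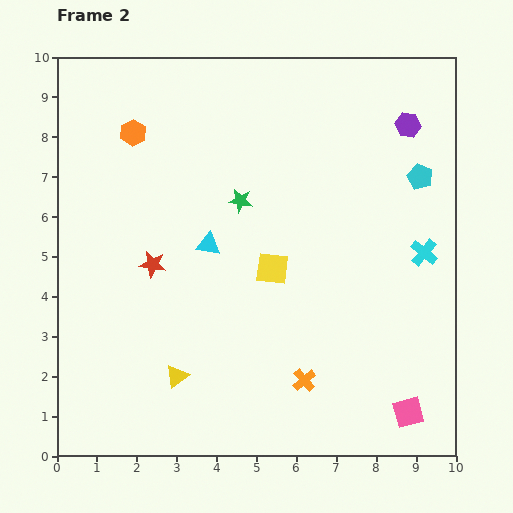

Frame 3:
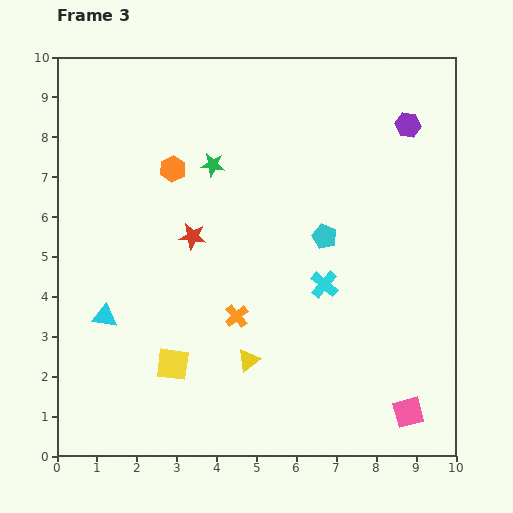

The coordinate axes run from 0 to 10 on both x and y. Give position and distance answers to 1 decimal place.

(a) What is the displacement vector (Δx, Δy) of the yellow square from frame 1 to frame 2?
(-2.6, -2.4)

The yellow square was at (8.0, 7.1) in frame 1 and (5.4, 4.7) in frame 2.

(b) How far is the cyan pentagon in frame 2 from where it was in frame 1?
2.8

The cyan pentagon moved from (6.7, 8.5) to (9.1, 7.0), a distance of √(2.4² + 1.5²) ≈ 2.8.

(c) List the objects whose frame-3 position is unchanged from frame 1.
the pink square, the purple hexagon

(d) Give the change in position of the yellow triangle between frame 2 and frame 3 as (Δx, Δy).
(1.8, 0.4)

The yellow triangle was at (3.0, 2.0) in frame 2 and (4.8, 2.4) in frame 3.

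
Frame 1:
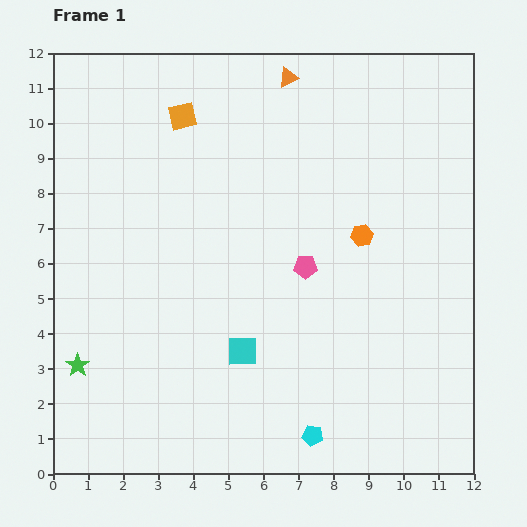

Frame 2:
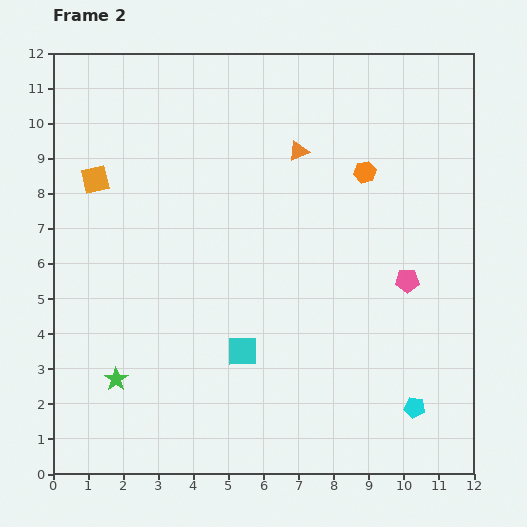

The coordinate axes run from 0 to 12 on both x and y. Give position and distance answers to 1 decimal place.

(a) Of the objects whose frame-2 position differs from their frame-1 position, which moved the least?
the green star

(moved 1.2)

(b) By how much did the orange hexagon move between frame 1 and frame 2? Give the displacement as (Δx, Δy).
(0.1, 1.8)

The orange hexagon was at (8.8, 6.8) in frame 1 and (8.9, 8.6) in frame 2.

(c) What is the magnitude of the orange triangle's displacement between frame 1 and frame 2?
2.1

The orange triangle moved from (6.7, 11.3) to (7.0, 9.2), a distance of √(0.3² + 2.1²) ≈ 2.1.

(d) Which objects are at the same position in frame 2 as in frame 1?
the cyan square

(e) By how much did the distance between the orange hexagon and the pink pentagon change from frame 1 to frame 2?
+1.5

Distance in frame 1: 1.8. Distance in frame 2: 3.3.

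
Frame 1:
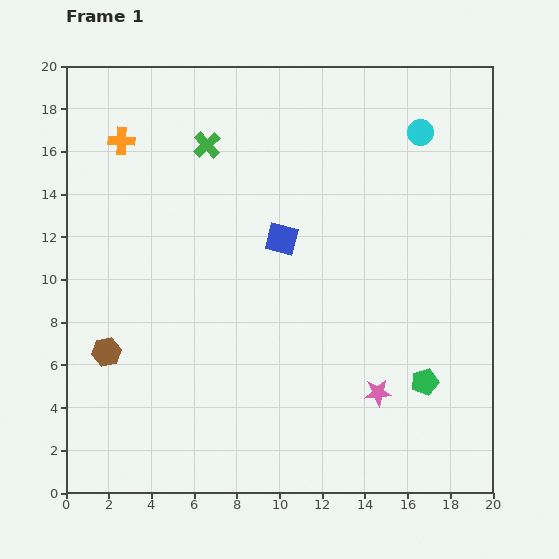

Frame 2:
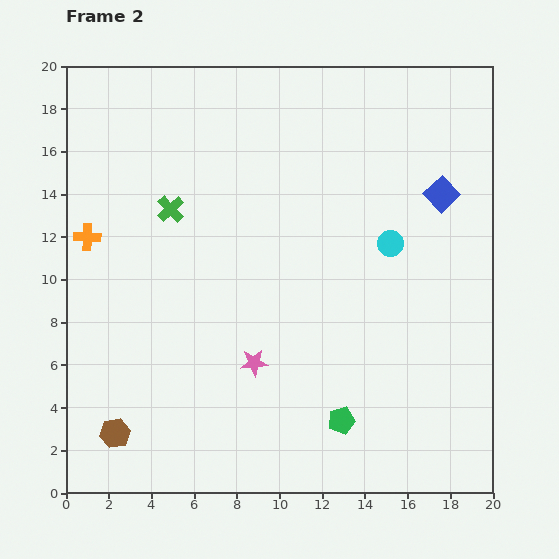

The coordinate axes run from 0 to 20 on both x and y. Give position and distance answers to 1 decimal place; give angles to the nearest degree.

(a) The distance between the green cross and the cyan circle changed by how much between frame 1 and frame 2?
+0.4

Distance in frame 1: 10.0. Distance in frame 2: 10.4.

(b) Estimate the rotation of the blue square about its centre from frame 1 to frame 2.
32° clockwise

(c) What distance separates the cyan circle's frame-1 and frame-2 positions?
5.4

The cyan circle moved from (16.6, 16.9) to (15.2, 11.7), a distance of √(1.4² + 5.2²) ≈ 5.4.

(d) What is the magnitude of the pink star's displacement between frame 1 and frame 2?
6.0

The pink star moved from (14.6, 4.7) to (8.8, 6.1), a distance of √(5.8² + 1.4²) ≈ 6.0.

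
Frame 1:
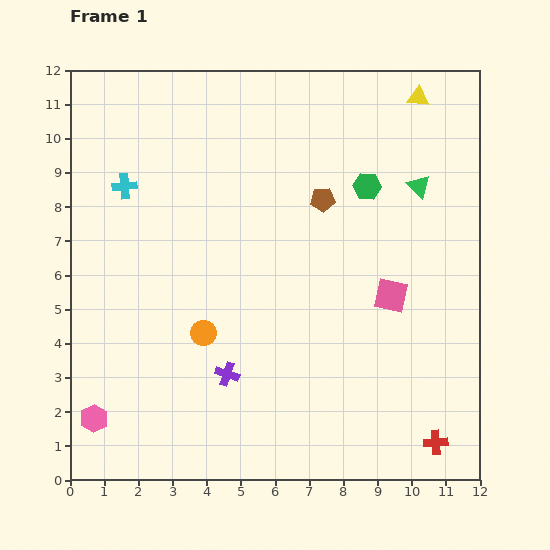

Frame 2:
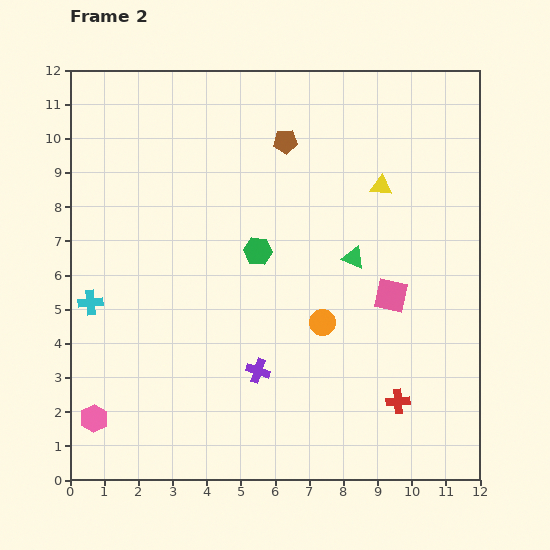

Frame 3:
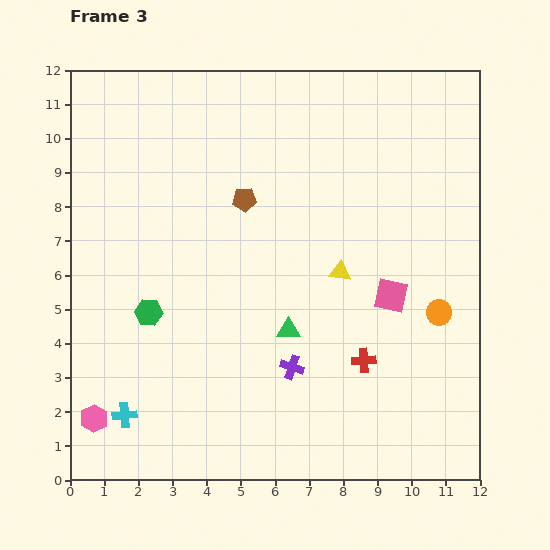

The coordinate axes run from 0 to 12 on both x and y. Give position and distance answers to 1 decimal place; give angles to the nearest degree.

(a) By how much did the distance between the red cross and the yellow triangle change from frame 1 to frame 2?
-3.8

Distance in frame 1: 10.1. Distance in frame 2: 6.3.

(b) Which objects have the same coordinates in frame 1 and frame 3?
the pink hexagon, the pink square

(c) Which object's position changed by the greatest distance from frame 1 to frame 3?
the green hexagon

(moved 7.4; next 6.9)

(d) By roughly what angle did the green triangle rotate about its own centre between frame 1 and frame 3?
46° counter-clockwise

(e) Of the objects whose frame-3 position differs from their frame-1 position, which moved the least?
the purple cross

(moved 1.9)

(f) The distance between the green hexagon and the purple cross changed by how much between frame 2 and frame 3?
+1.0

Distance in frame 2: 3.5. Distance in frame 3: 4.5.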